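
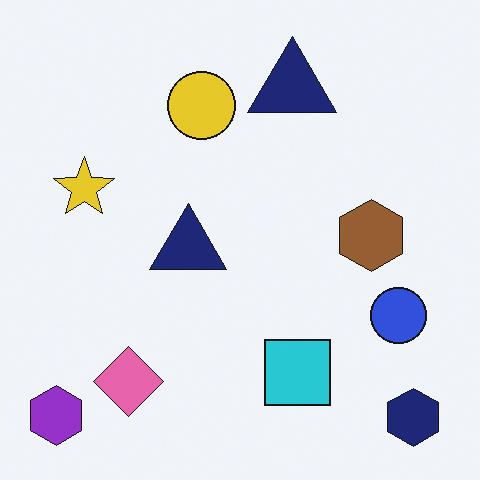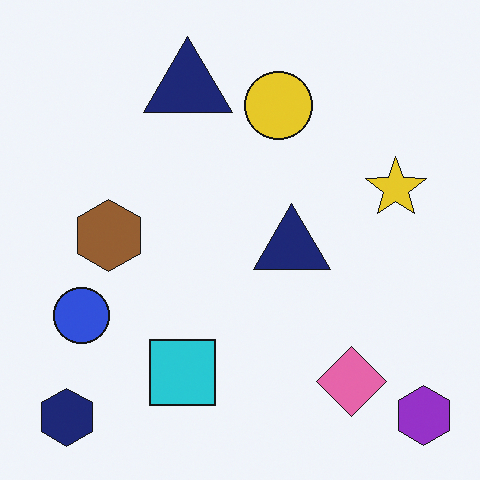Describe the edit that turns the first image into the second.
It was flipped horizontally (left ↔ right).

The purple hexagon is in the bottom-left of the first image and the bottom-right of the second — shapes on opposite sides of the vertical midline have swapped in a mirror flip.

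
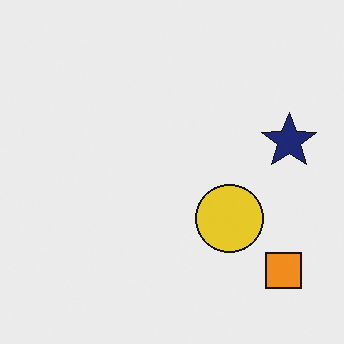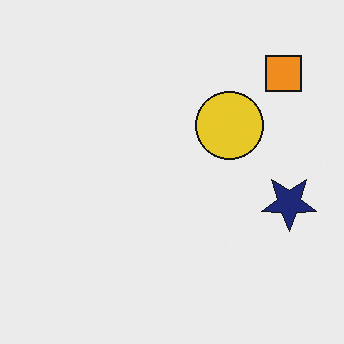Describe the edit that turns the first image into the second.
The image was flipped vertically (top ↔ bottom).

The orange square is in the bottom-right of the first image and the top-right of the second — shapes on opposite sides of the horizontal midline have swapped in a mirror flip.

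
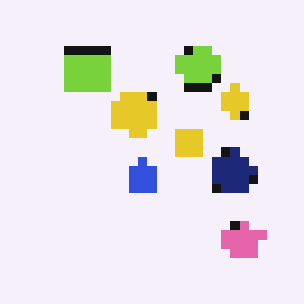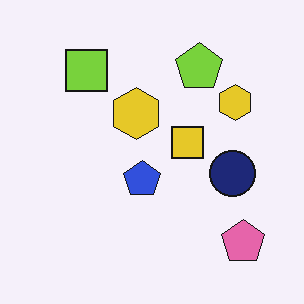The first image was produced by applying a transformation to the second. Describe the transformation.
This is the original image coarsely pixelated.

Shapes are reduced to large square blocks; fine edges and outlines are lost — a downscale-then-upscale (mosaic) effect.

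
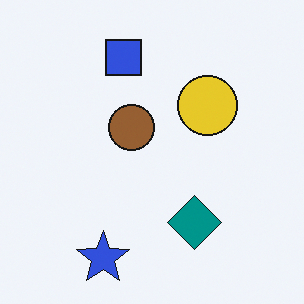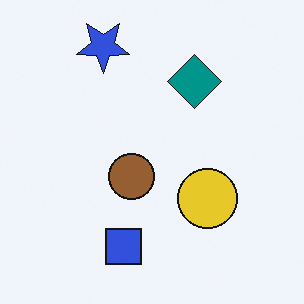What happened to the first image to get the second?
Flipped vertically (top ↔ bottom).

The blue star is in the bottom of the first image and the top of the second — shapes on opposite sides of the horizontal midline have swapped in a mirror flip.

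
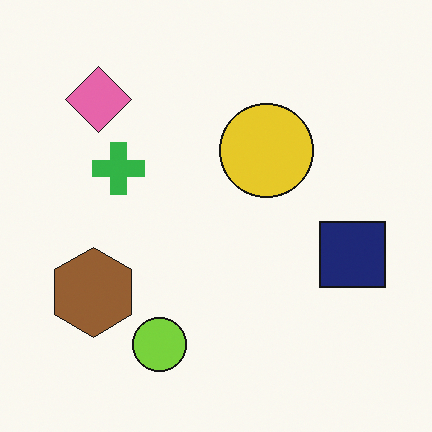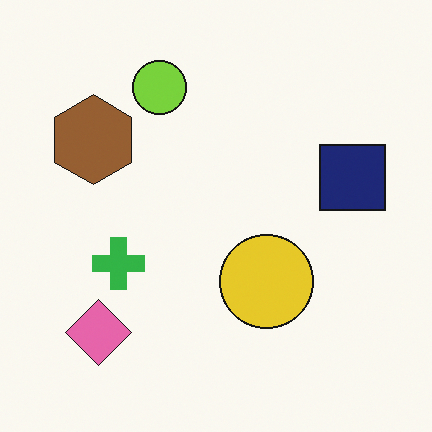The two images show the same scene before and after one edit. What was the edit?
Flipped vertically (top ↔ bottom).

The lime circle is in the bottom of the first image and the top of the second — shapes on opposite sides of the horizontal midline have swapped in a mirror flip.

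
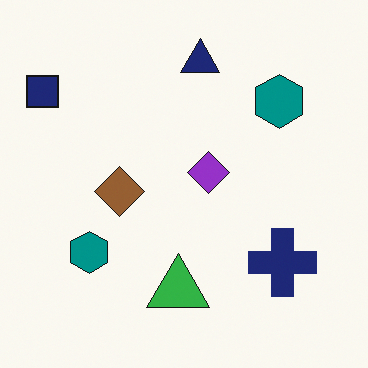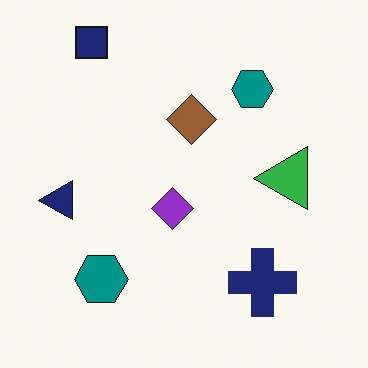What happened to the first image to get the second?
It was transposed (reflected across the top-left ↔ bottom-right diagonal).

Shapes have swapped their row and column positions — what was in the top-right is now in the bottom-left — a diagonal reflection.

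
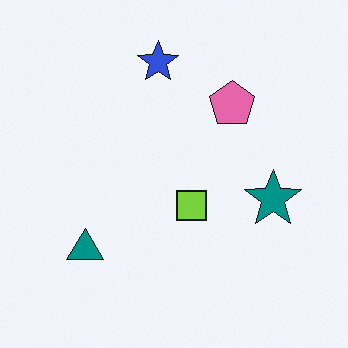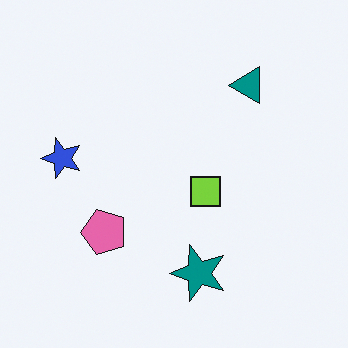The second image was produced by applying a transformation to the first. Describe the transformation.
The image was transposed (reflected across the top-left ↔ bottom-right diagonal).

Shapes have swapped their row and column positions — what was in the top-right is now in the bottom-left — a diagonal reflection.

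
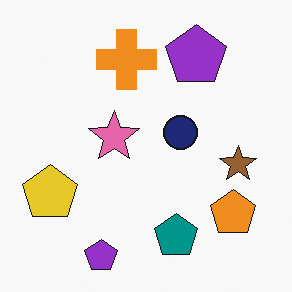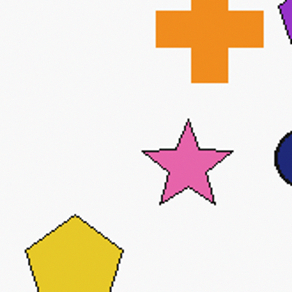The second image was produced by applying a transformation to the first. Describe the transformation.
The transformation is: cropped to a noticeably smaller region and rescaled.

The visible shapes are larger and the field of view is narrower; shapes near the original edges may be partly or wholly outside the frame — a crop-and-rescale.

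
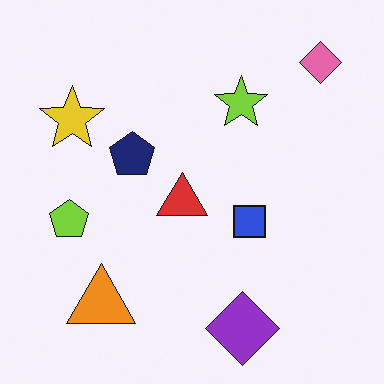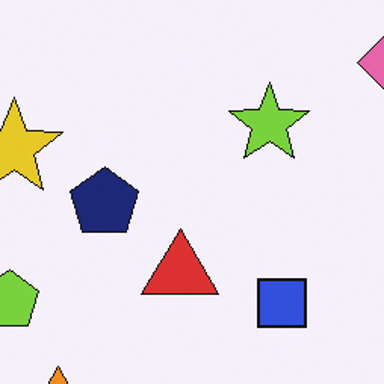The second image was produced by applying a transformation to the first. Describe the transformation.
This is the original image cropped slightly and scaled back up.

The visible shapes are larger and the field of view is narrower; shapes near the original edges may be partly or wholly outside the frame — a crop-and-rescale.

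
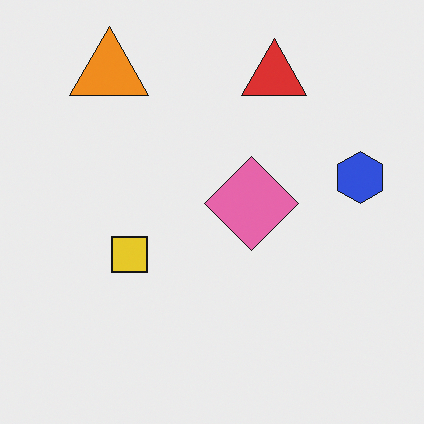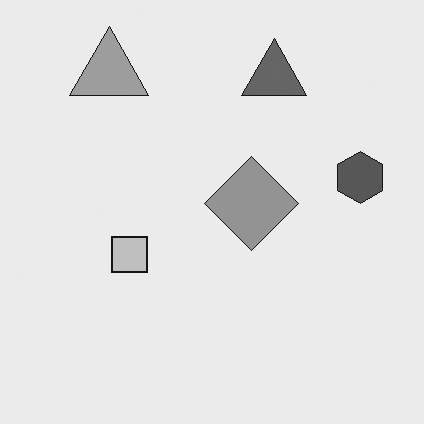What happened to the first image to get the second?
The transformation is: converted to grayscale.

All color is removed — every shape is now a shade of grey.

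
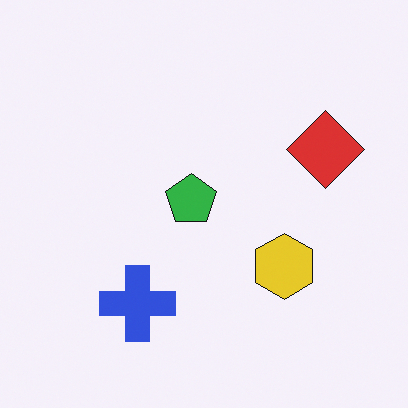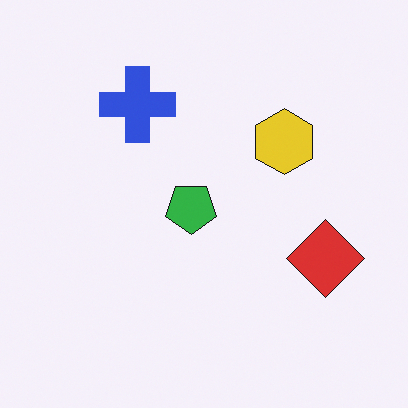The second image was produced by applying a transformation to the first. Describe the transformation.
The second image is the first flipped vertically (top ↔ bottom).

The blue cross is in the bottom of the first image and the top of the second — shapes on opposite sides of the horizontal midline have swapped in a mirror flip.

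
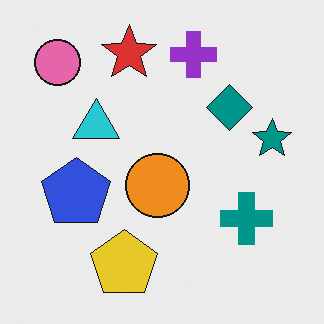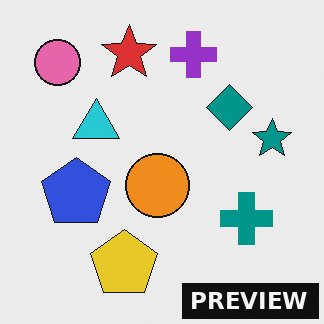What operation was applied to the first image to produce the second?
The second image is the first watermarked with the text "PREVIEW" in the lower-right corner.

A dark label reading "PREVIEW" appears in the lower-right corner.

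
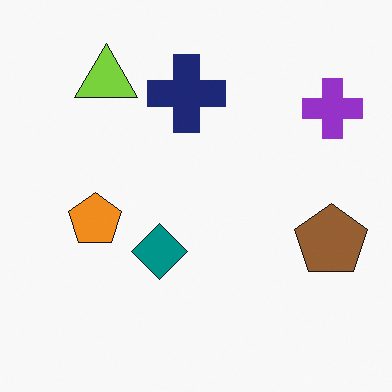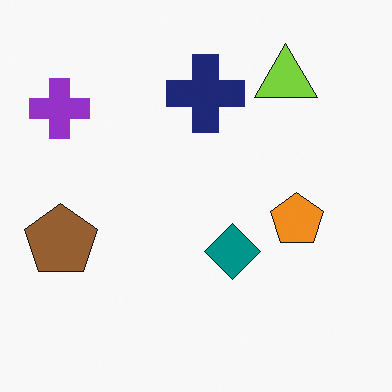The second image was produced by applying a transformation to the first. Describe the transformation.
The image was flipped horizontally (left ↔ right).

The purple cross is in the top-right of the first image and the top-left of the second — shapes on opposite sides of the vertical midline have swapped in a mirror flip.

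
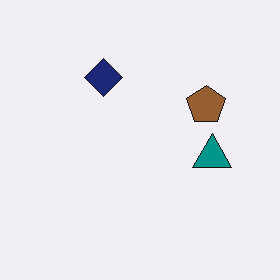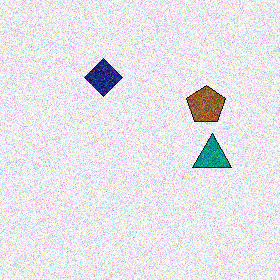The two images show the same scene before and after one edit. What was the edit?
This is the original image degraded with a thick layer of grain.

Random speckle covers the whole image, including the flat background.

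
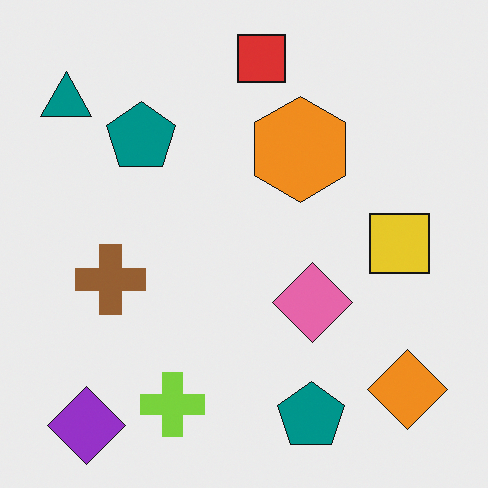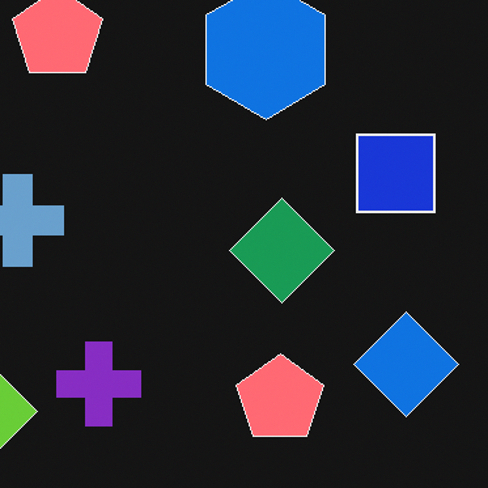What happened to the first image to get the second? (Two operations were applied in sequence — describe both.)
It was cropped slightly and scaled back up, then color-inverted (negative).

The visible shapes are larger and the field of view is narrower; shapes near the original edges may be partly or wholly outside the frame — a crop-and-rescale. The light background has become dark and every shape's color is its complement — a photographic negative.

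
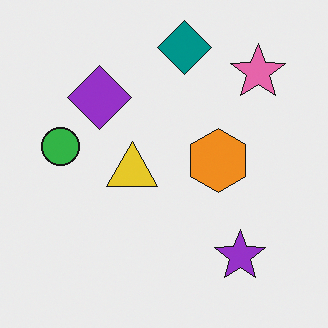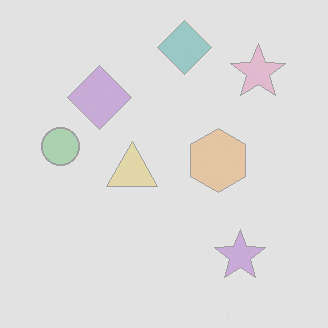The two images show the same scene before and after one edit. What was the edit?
The image was washed out (contrast reduced).

Tones are pushed toward mid-grey across the whole image — a global contrast change.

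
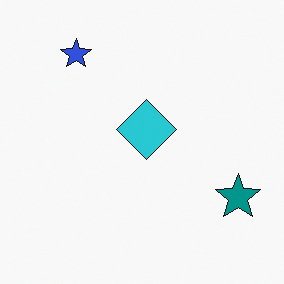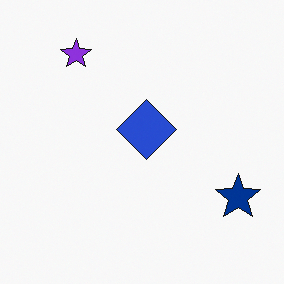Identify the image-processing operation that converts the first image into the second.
The transformation is: hue-shifted by a small amount.

Every shape's color has rotated by the same amount around the hue wheel — a uniform hue shift.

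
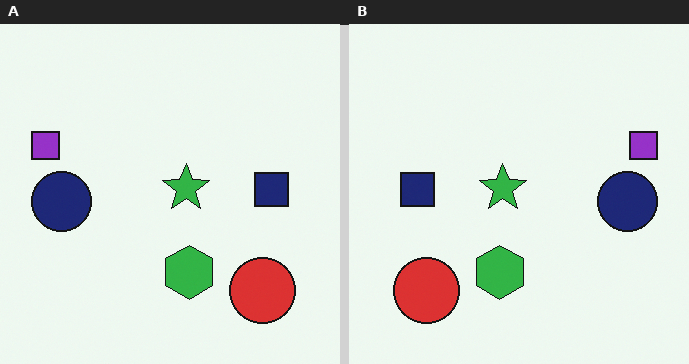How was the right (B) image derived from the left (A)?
Flipped horizontally (left ↔ right).

The purple square is in the left of the left (A) image and the right of the right (B) — shapes on opposite sides of the vertical midline have swapped in a mirror flip.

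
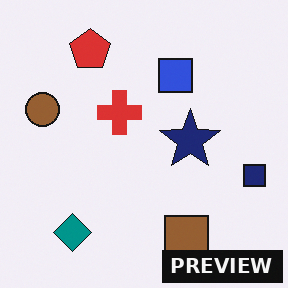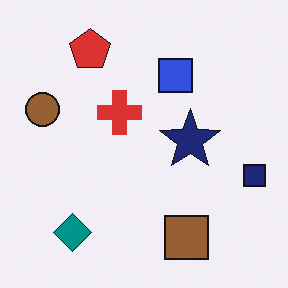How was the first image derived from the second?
It was watermarked with the text "PREVIEW" in the lower-right corner.

A dark label reading "PREVIEW" appears in the lower-right corner.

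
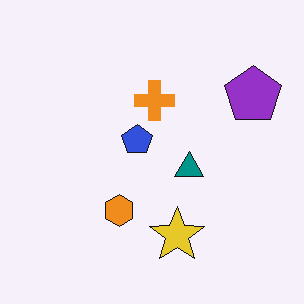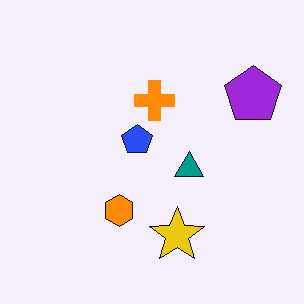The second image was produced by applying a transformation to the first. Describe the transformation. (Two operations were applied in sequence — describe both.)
The transformation is: slightly oversaturated, then JPEG-compressed with visible artifacts.

All colors are more vivid — a global saturation change. Blocky 8×8 compression artifacts appear around shape edges and the flat background shows ringing — characteristic JPEG degradation.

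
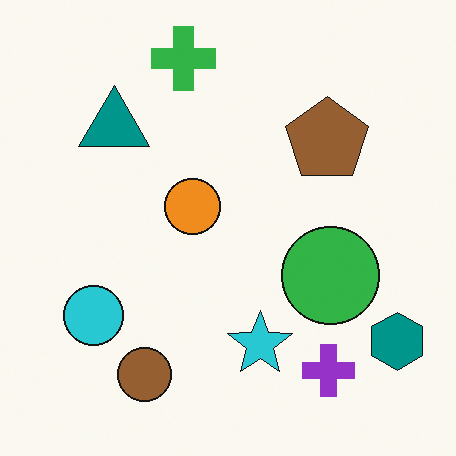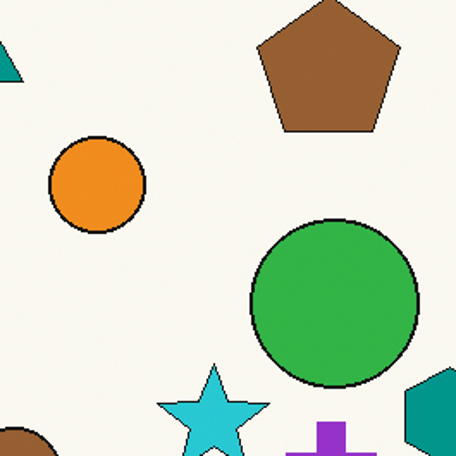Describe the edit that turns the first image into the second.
The second image is the first cropped tightly and scaled back up.

The visible shapes are larger and the field of view is narrower; shapes near the original edges may be partly or wholly outside the frame — a crop-and-rescale.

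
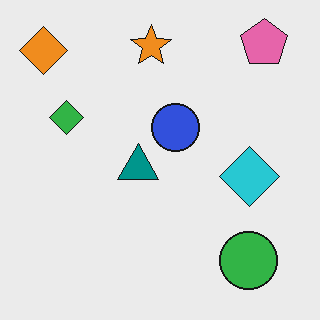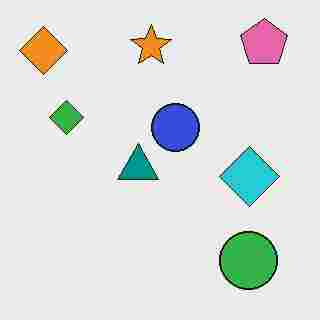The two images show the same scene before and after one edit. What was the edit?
This is the original image heavily JPEG-compressed with obvious blocking artifacts.

Blocky 8×8 compression artifacts appear around shape edges and the flat background shows ringing — characteristic JPEG degradation.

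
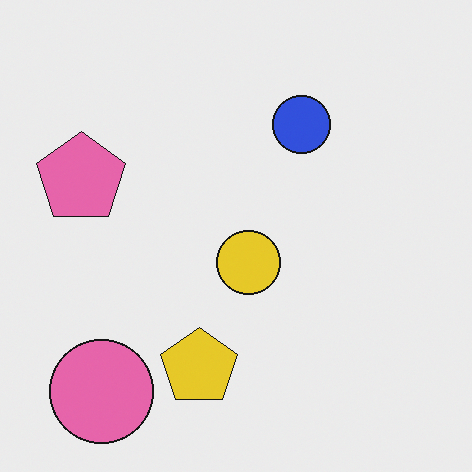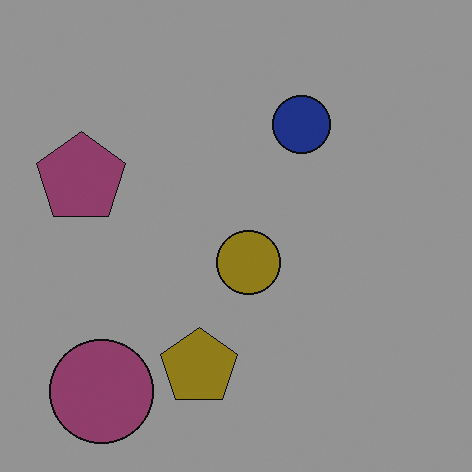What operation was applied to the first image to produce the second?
It was substantially darkened.

Every pixel — background and shapes alike — is uniformly darkened.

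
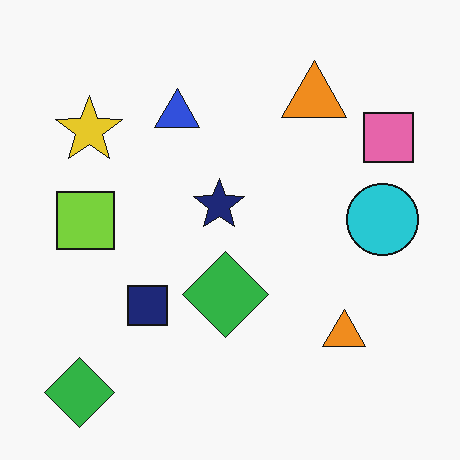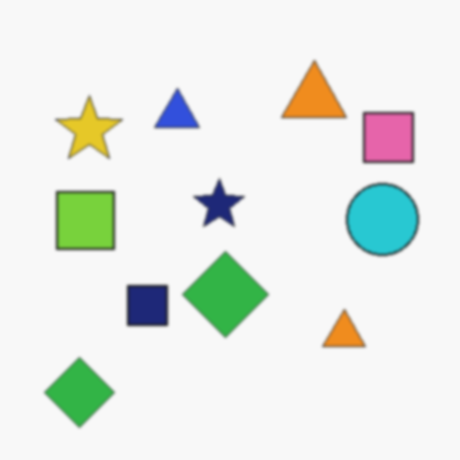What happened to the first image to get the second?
Given a subtle gaussian blur.

Shape edges and outlines are uniformly softened across the whole image.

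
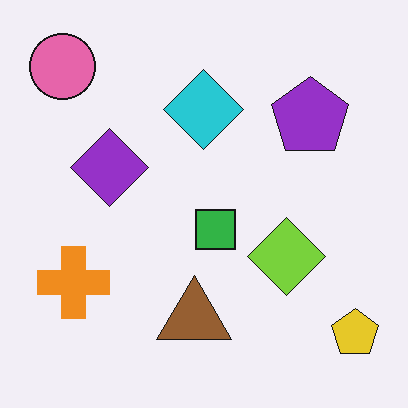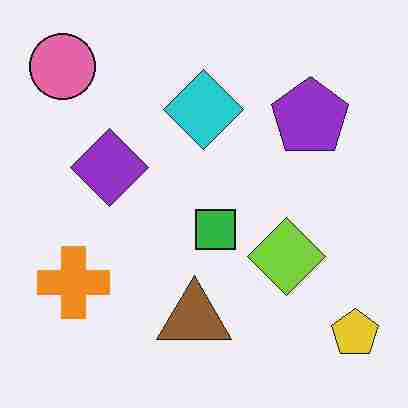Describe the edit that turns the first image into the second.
The transformation is: heavily JPEG-compressed with obvious blocking artifacts.

Blocky 8×8 compression artifacts appear around shape edges and the flat background shows ringing — characteristic JPEG degradation.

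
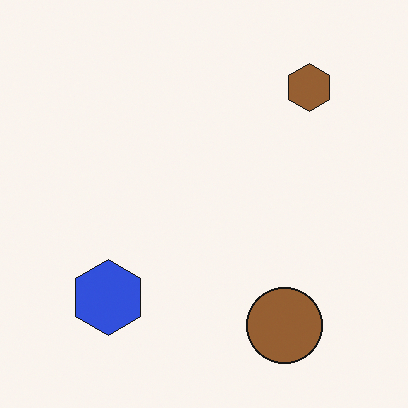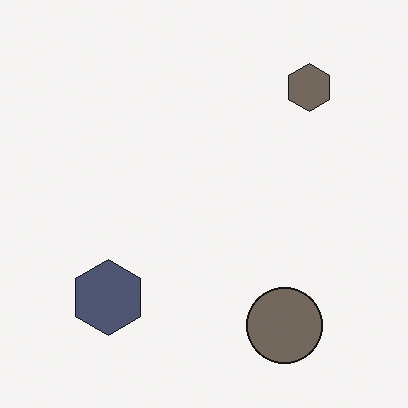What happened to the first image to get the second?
Heavily desaturated.

All colors are more muted and greyish — a global saturation change.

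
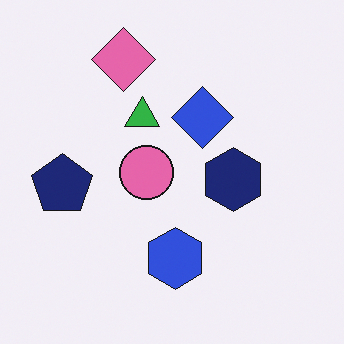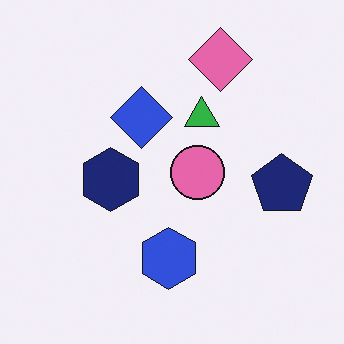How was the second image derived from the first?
This is the original image flipped horizontally (left ↔ right).

The navy pentagon is in the left of the first image and the right of the second — shapes on opposite sides of the vertical midline have swapped in a mirror flip.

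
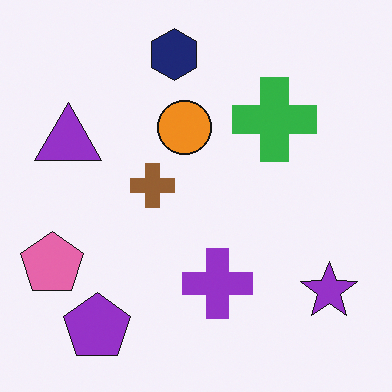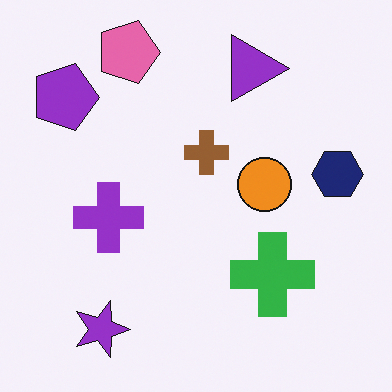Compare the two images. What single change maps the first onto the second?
The image was rotated 90° clockwise.

The purple pentagon sits in the bottom-left of the first image and the top-left of the second — consistent with a whole-image 90° clockwise rotation.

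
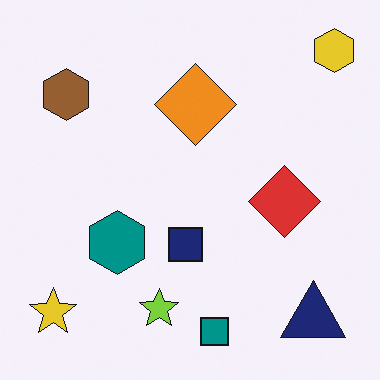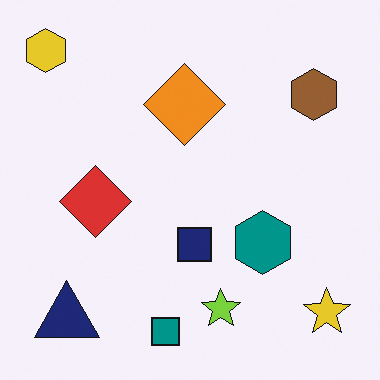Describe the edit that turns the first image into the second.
The second image is the first flipped horizontally (left ↔ right).

The yellow hexagon is in the top-right of the first image and the top-left of the second — shapes on opposite sides of the vertical midline have swapped in a mirror flip.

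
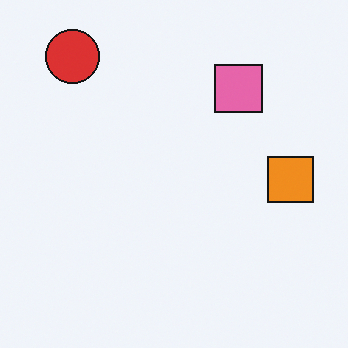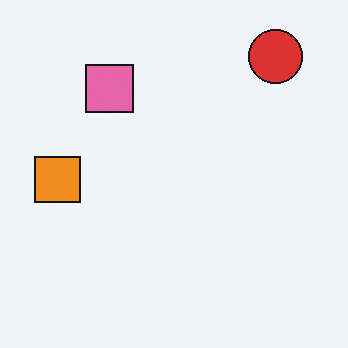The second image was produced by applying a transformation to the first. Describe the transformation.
The second image is the first flipped horizontally (left ↔ right).

The orange square is in the right of the first image and the left of the second — shapes on opposite sides of the vertical midline have swapped in a mirror flip.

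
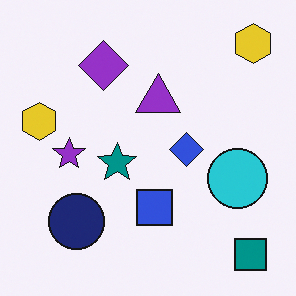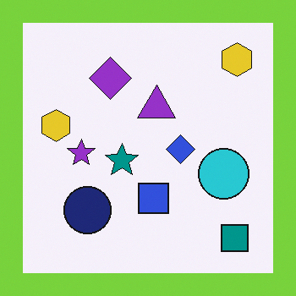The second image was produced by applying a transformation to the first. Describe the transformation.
This is the original image framed with a lime border.

A solid lime frame runs around the edge of the second image, with the content slightly shrunk inside it.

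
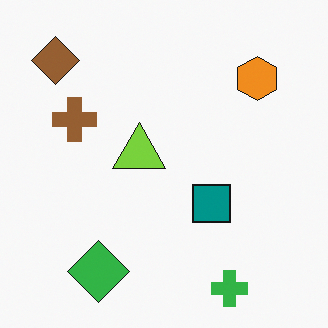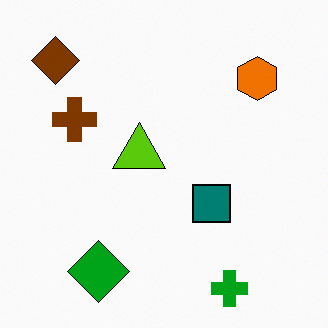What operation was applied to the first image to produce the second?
It was given slightly increased contrast.

Tones are pushed away from mid-grey across the whole image — a global contrast change.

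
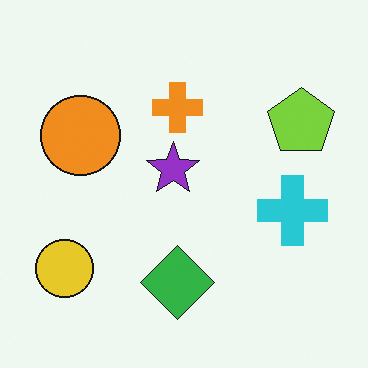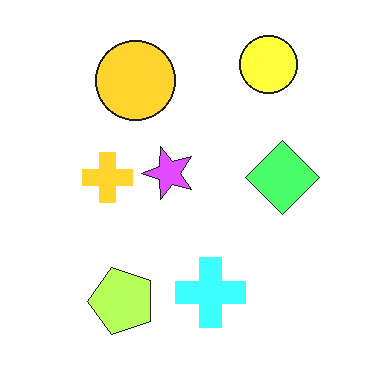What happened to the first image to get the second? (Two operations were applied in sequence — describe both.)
The image was substantially brightened, then transposed (reflected across the top-left ↔ bottom-right diagonal).

Every pixel — background and shapes alike — is uniformly brightened. Shapes have swapped their row and column positions — what was in the top-right is now in the bottom-left — a diagonal reflection.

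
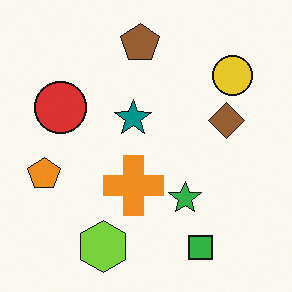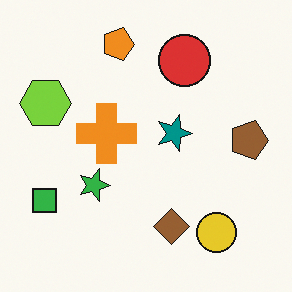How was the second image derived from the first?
This is the original image rotated 90° clockwise.

The green square sits in the bottom-right of the first image and the bottom-left of the second — consistent with a whole-image 90° clockwise rotation.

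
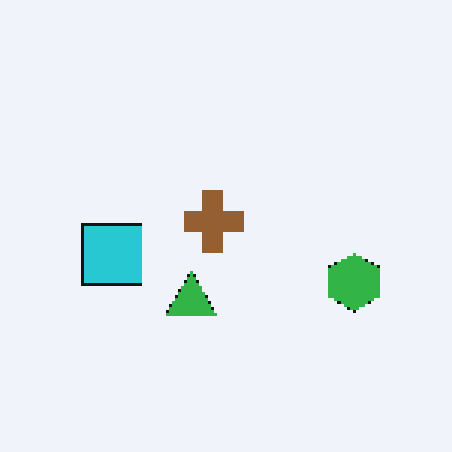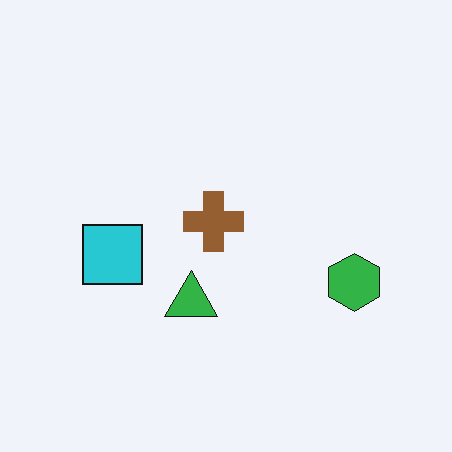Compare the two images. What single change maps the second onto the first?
This is the original image lightly pixelated (a mild mosaic effect).

Shapes are reduced to large square blocks; fine edges and outlines are lost — a downscale-then-upscale (mosaic) effect.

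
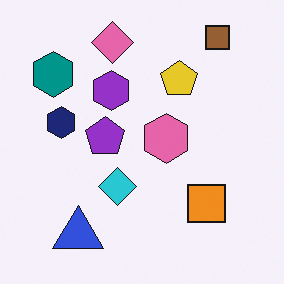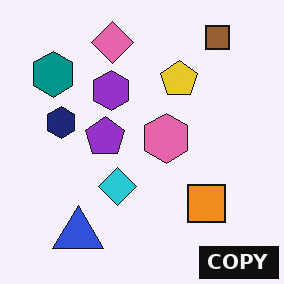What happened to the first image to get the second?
The image was watermarked with the text "COPY" in the lower-right corner.

A dark label reading "COPY" appears in the lower-right corner.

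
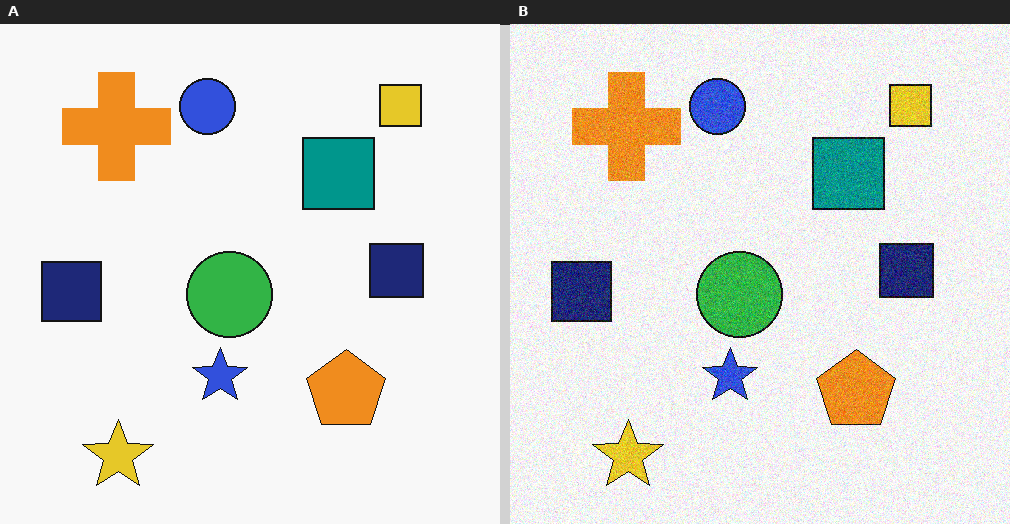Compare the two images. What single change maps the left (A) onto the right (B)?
The transformation is: degraded with moderate additive noise.

Random speckle covers the whole image, including the flat background.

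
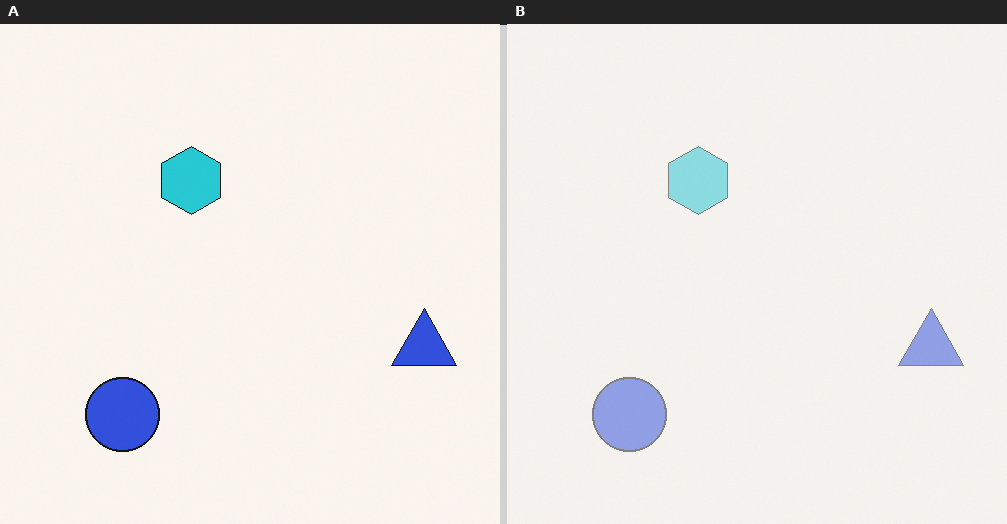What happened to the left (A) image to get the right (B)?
It was given much lower contrast.

Tones are pushed toward mid-grey across the whole image — a global contrast change.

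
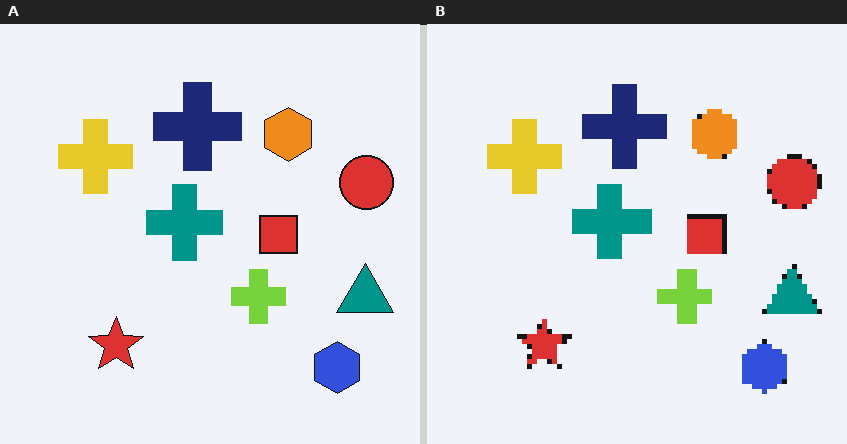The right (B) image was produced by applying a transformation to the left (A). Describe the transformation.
Lightly pixelated (a mild mosaic effect).

Shapes are reduced to large square blocks; fine edges and outlines are lost — a downscale-then-upscale (mosaic) effect.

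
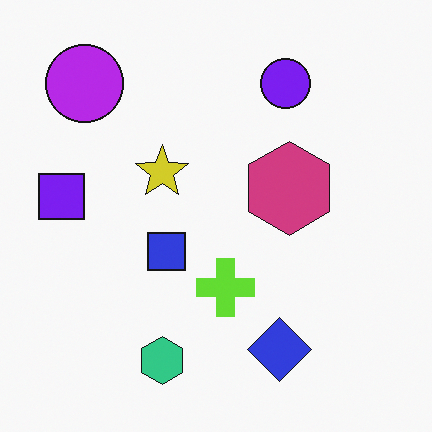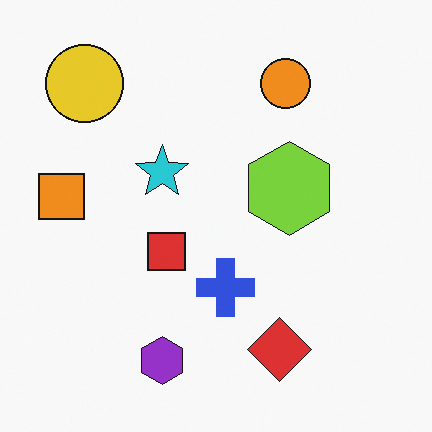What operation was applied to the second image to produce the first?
It was hue-shifted through roughly half the color wheel.

Every shape's color has rotated by the same amount around the hue wheel — a uniform hue shift.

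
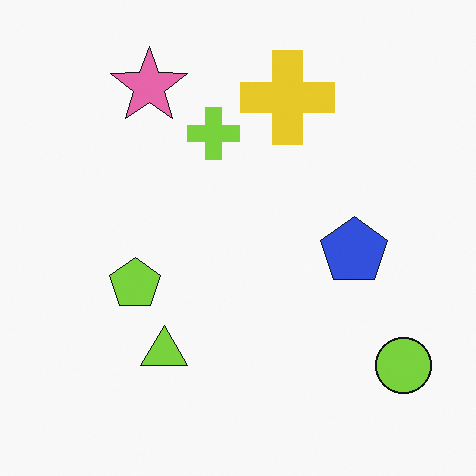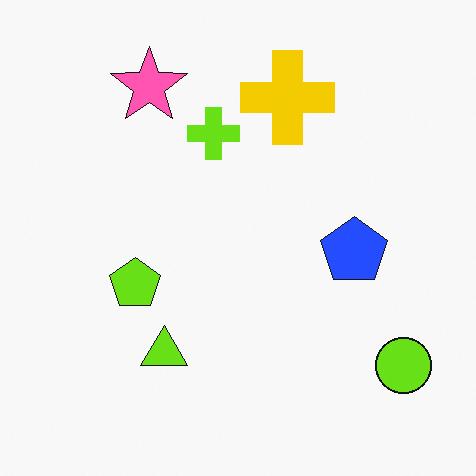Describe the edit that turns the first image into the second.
This is the original image slightly oversaturated.

All colors are more vivid — a global saturation change.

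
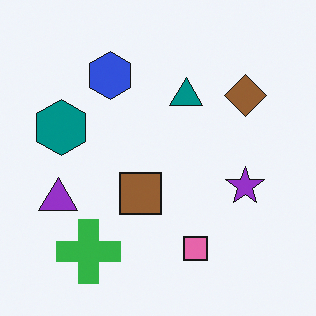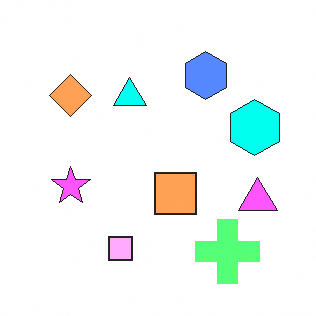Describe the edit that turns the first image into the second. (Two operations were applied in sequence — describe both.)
It was flipped horizontally (left ↔ right), then brightened a lot.

The purple triangle is in the left of the first image and the right of the second — shapes on opposite sides of the vertical midline have swapped in a mirror flip. Every pixel — background and shapes alike — is uniformly brightened.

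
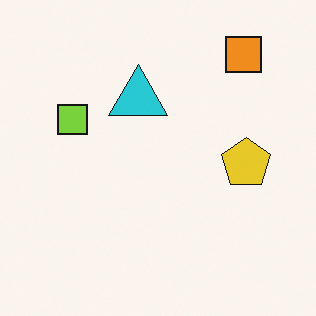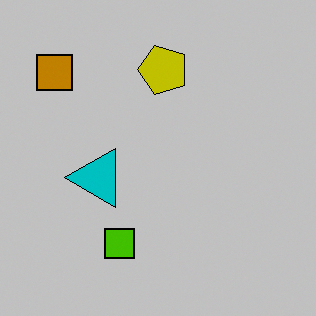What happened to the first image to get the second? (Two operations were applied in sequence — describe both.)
The image was rotated 90° counter-clockwise, then heavily posterized to just a handful of flat colors.

The orange square sits in the top-right of the first image and the top-left of the second — consistent with a whole-image 90° counter-clockwise rotation. Each flat color has snapped to a coarser quantized level — most visibly, the near-white background has dropped to a flat grey.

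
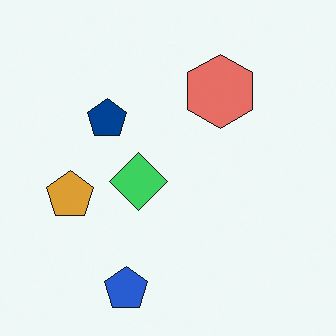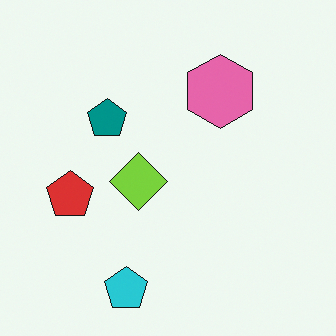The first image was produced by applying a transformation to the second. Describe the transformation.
It was hue-shifted by a small amount.

Every shape's color has rotated by the same amount around the hue wheel — a uniform hue shift.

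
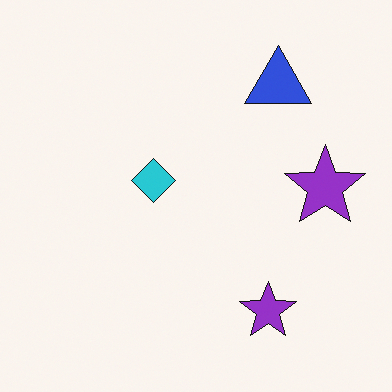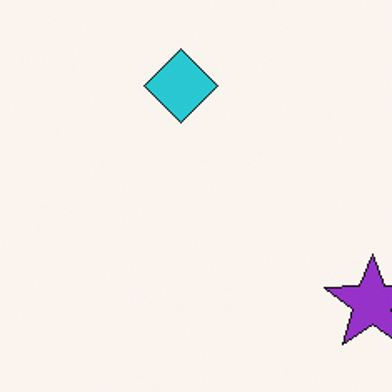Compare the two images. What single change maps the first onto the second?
The transformation is: cropped tightly and scaled back up.

The visible shapes are larger and the field of view is narrower; shapes near the original edges may be partly or wholly outside the frame — a crop-and-rescale.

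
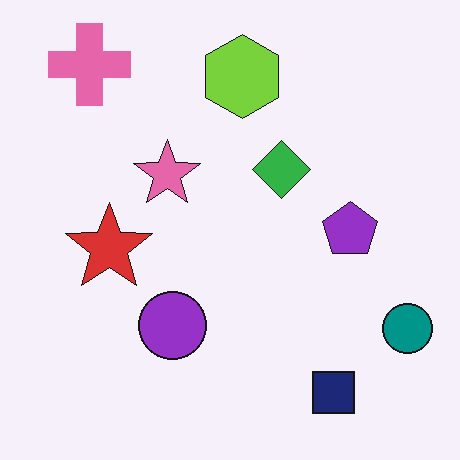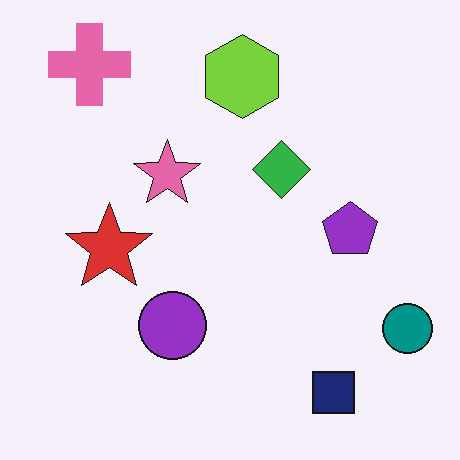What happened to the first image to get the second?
JPEG-compressed with visible artifacts.

Blocky 8×8 compression artifacts appear around shape edges and the flat background shows ringing — characteristic JPEG degradation.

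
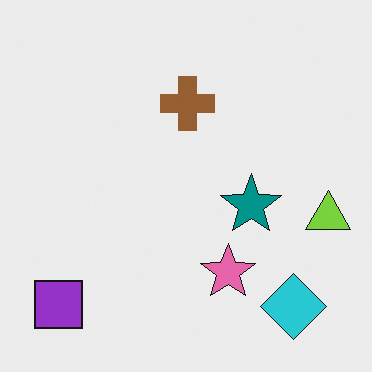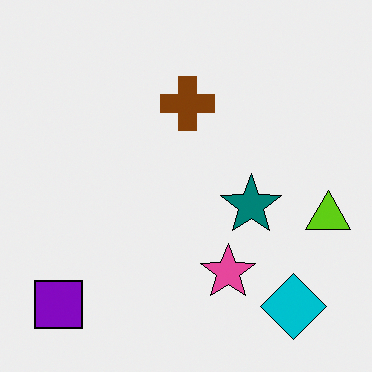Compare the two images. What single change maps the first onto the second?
This is the original image given slightly increased contrast.

Tones are pushed away from mid-grey across the whole image — a global contrast change.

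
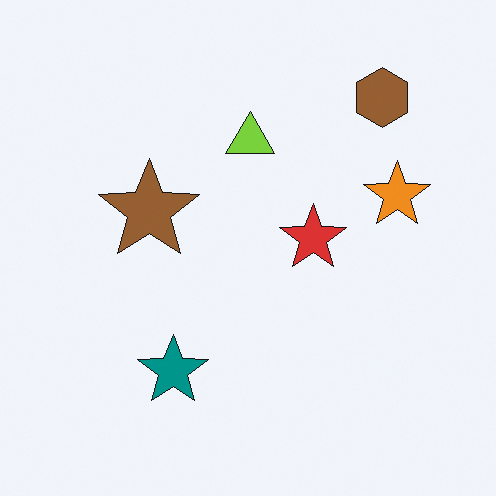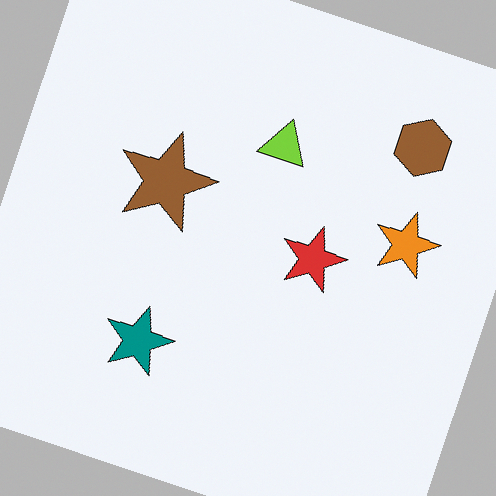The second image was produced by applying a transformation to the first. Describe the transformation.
The transformation is: rotated clockwise by a moderate amount.

Every shape is tilted by the same angle and the image corners show triangular fill wedges — a whole-image rotation by a non-right angle.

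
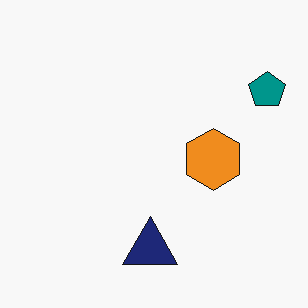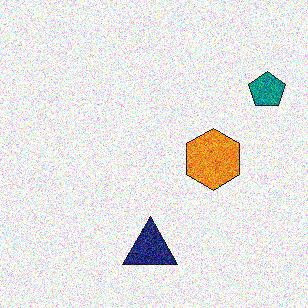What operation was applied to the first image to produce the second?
The second image is the first degraded with a thick layer of grain.

Random speckle covers the whole image, including the flat background.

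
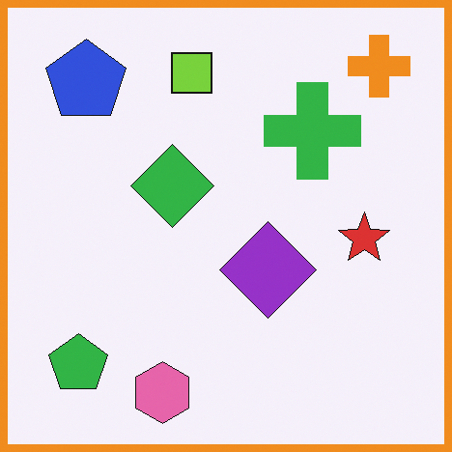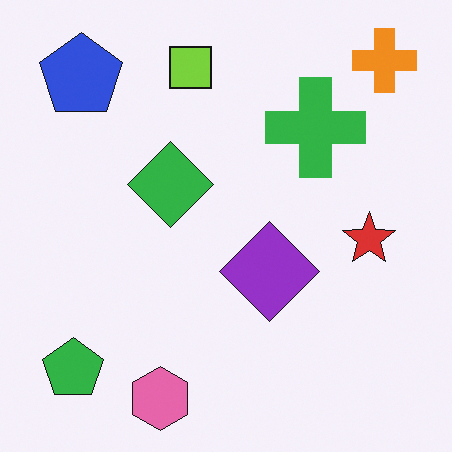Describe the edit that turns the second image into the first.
Framed with a orange border.

A solid orange frame runs around the edge of the first image, with the content slightly shrunk inside it.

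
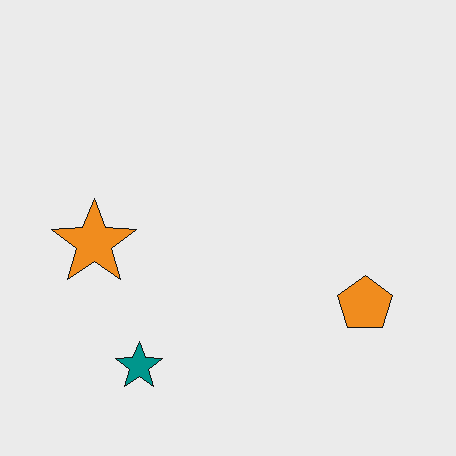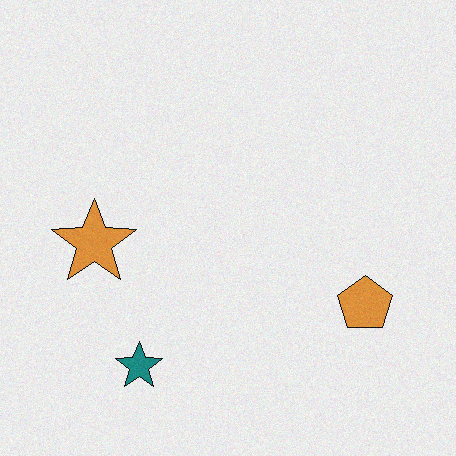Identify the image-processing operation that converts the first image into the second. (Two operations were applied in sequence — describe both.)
The second image is the first degraded with subtle gaussian noise, then slightly desaturated.

Random speckle covers the whole image, including the flat background. All colors are more muted and greyish — a global saturation change.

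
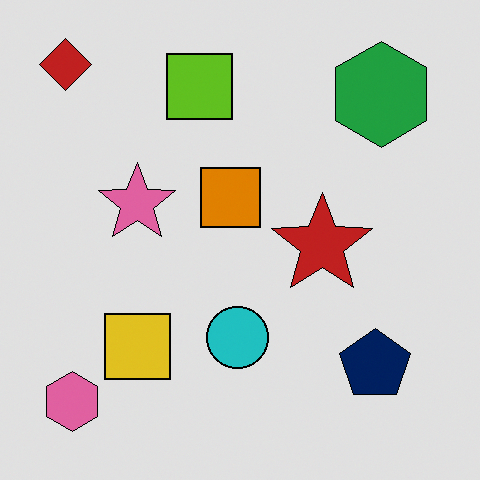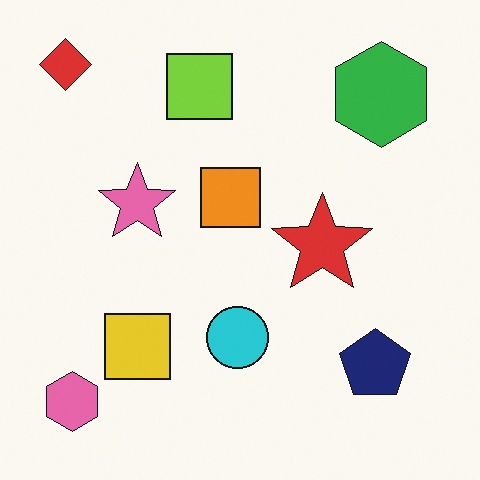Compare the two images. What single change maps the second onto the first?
The transformation is: moderately posterized.

Each flat color has snapped to a coarser quantized level — most visibly, the near-white background has dropped to a flat grey.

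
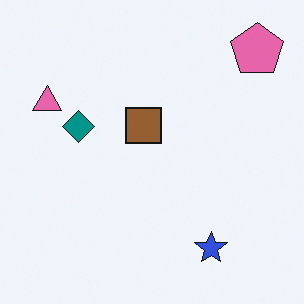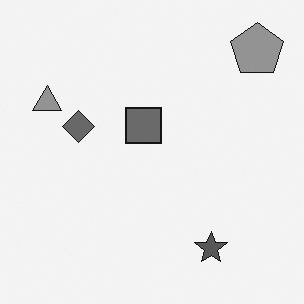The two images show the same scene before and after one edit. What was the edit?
The image was converted to grayscale.

All color is removed — every shape is now a shade of grey.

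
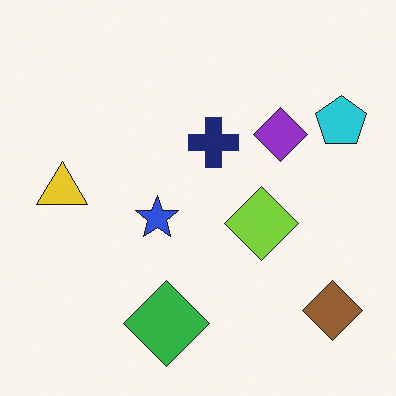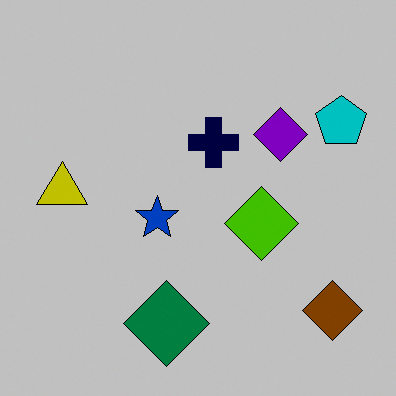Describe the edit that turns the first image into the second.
Aggressively posterized.

Each flat color has snapped to a coarser quantized level — most visibly, the near-white background has dropped to a flat grey.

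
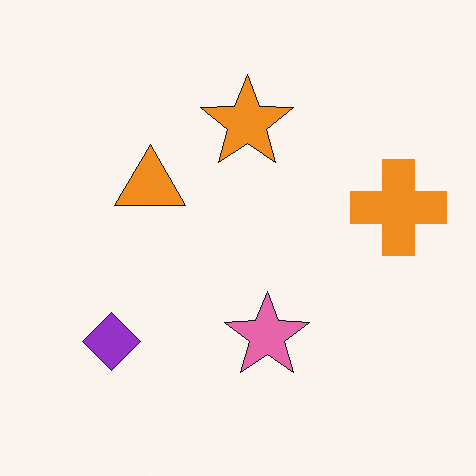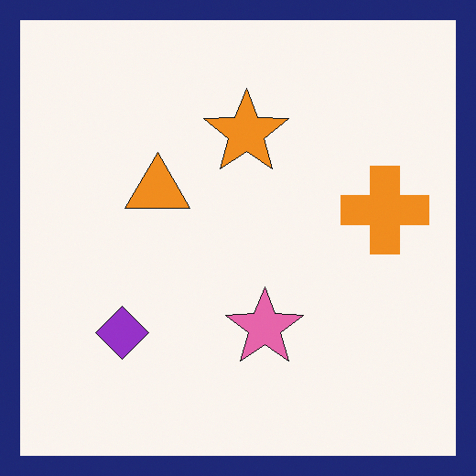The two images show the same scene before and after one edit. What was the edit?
The second image is the first framed with a navy border.

A solid navy frame runs around the edge of the second image, with the content slightly shrunk inside it.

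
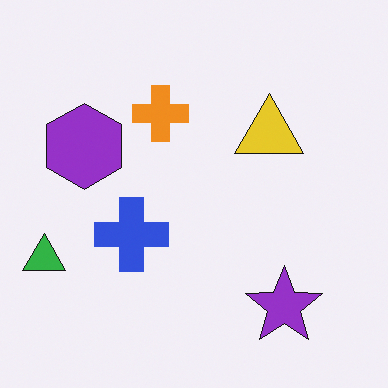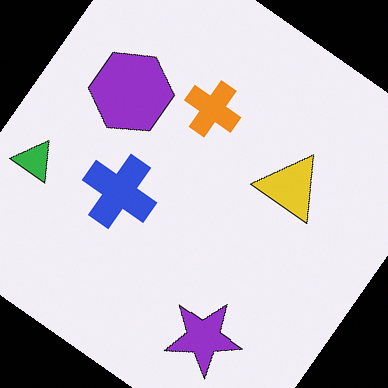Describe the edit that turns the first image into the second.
The image was rotated clockwise by a large amount — several tens of degrees.

Every shape is tilted by the same angle and the image corners show triangular fill wedges — a whole-image rotation by a non-right angle.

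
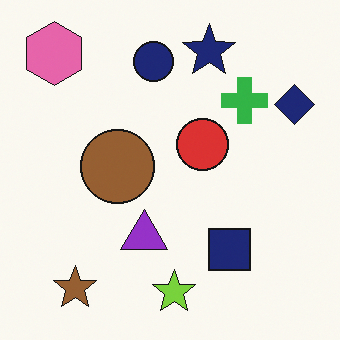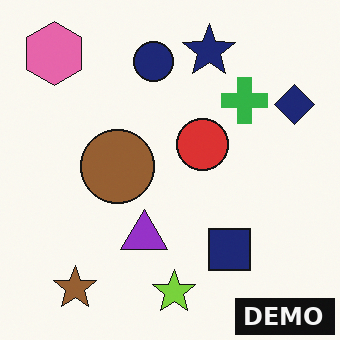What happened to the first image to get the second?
The second image is the first watermarked with the text "DEMO" in the lower-right corner.

A dark label reading "DEMO" appears in the lower-right corner.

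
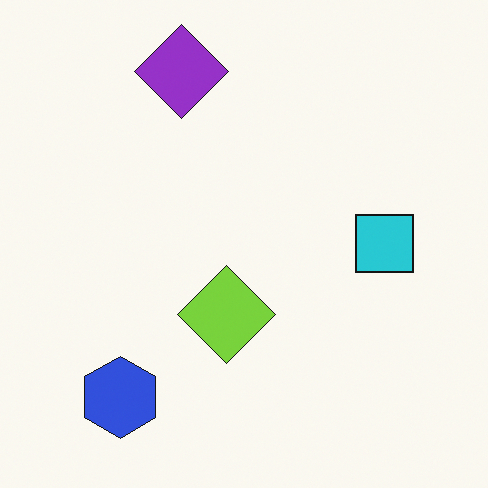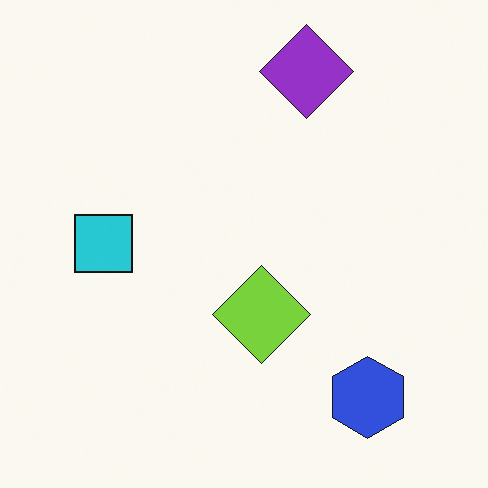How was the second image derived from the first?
The image was flipped horizontally (left ↔ right).

The cyan square is in the right of the first image and the left of the second — shapes on opposite sides of the vertical midline have swapped in a mirror flip.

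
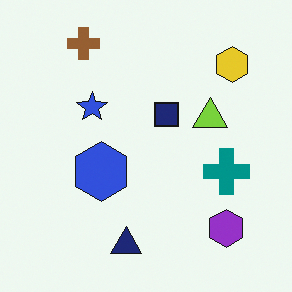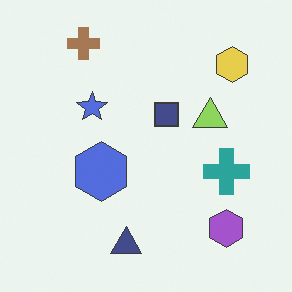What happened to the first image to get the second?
The second image is the first given slightly reduced contrast.

Tones are pushed toward mid-grey across the whole image — a global contrast change.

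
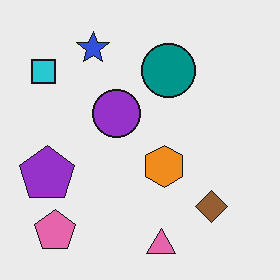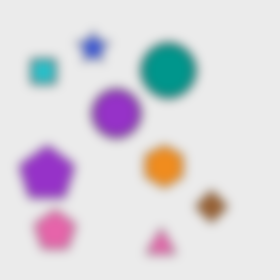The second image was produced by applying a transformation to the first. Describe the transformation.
The transformation is: heavily blurred.

Shape edges and outlines are uniformly softened across the whole image.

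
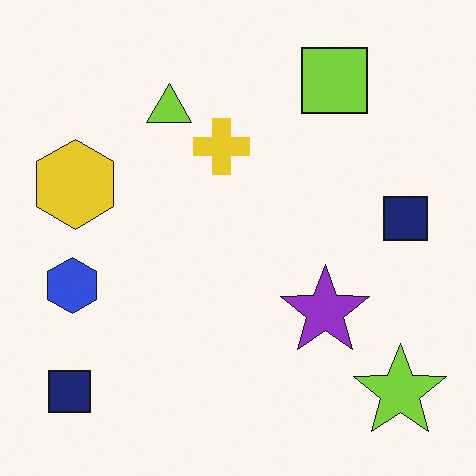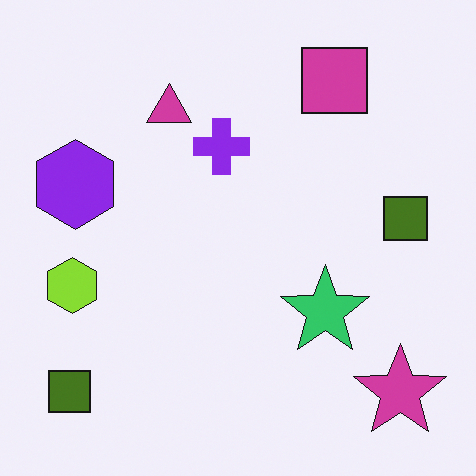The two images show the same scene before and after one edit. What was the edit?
This is the original image hue-shifted by a large amount.

Every shape's color has rotated by the same amount around the hue wheel — a uniform hue shift.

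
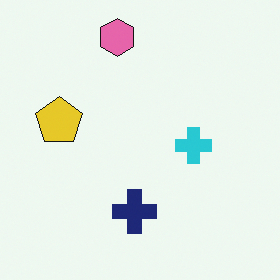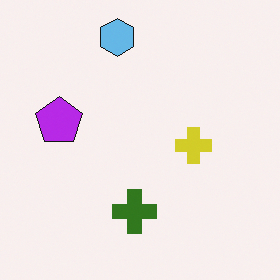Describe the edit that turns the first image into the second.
The second image is the first hue-shifted through roughly half the color wheel.

Every shape's color has rotated by the same amount around the hue wheel — a uniform hue shift.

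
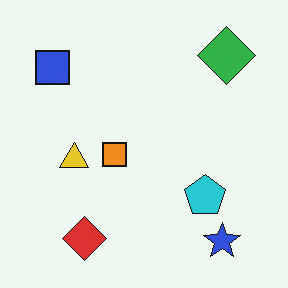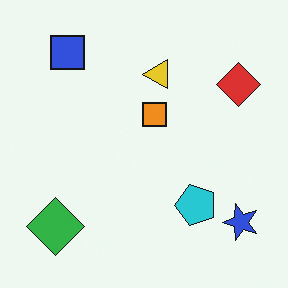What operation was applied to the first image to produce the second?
Transposed (reflected across the top-left ↔ bottom-right diagonal).

Shapes have swapped their row and column positions — what was in the top-right is now in the bottom-left — a diagonal reflection.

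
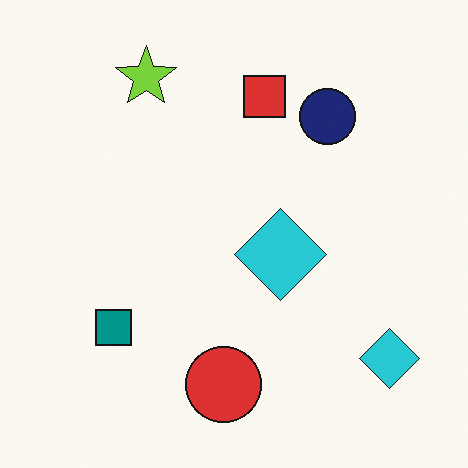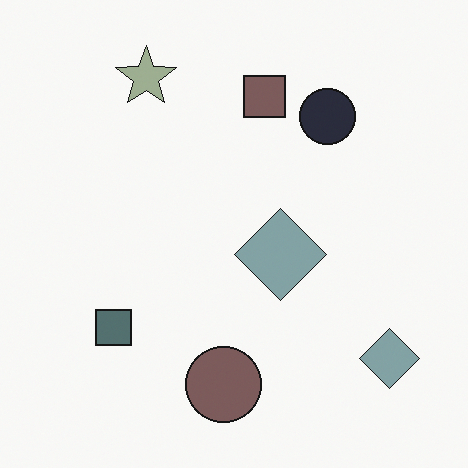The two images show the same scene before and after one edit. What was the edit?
The second image is the first made much more muted (saturation change).

All colors are more muted and greyish — a global saturation change.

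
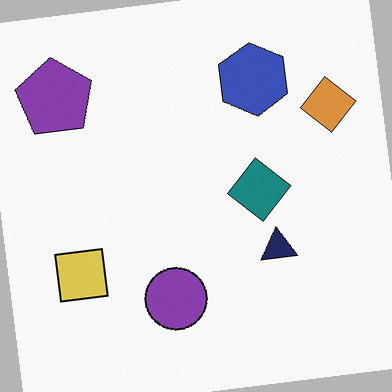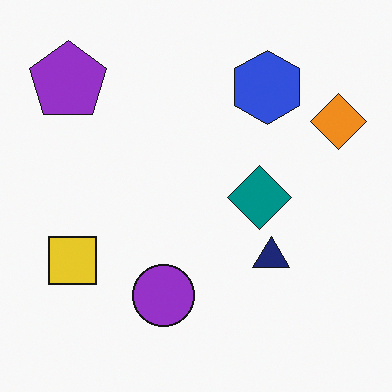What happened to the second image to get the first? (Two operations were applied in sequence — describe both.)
It was slightly desaturated, then rotated counter-clockwise by a slight angle.

All colors are more muted and greyish — a global saturation change. Every shape is tilted by the same angle and the image corners show triangular fill wedges — a whole-image rotation by a non-right angle.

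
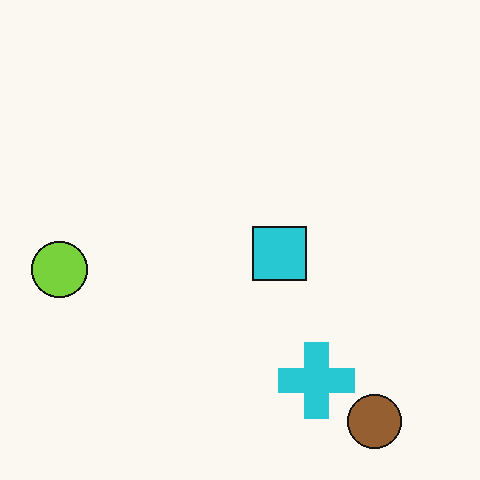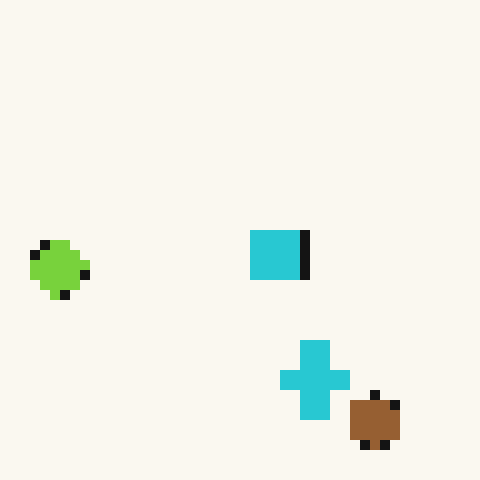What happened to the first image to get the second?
The image was heavily pixelated into large blocks.

Shapes are reduced to large square blocks; fine edges and outlines are lost — a downscale-then-upscale (mosaic) effect.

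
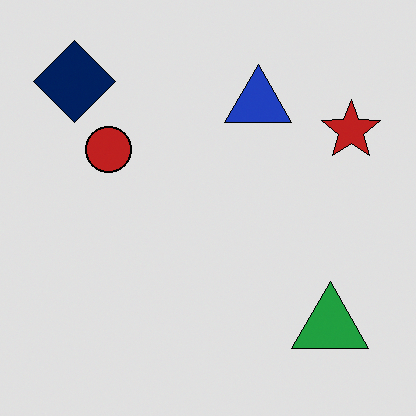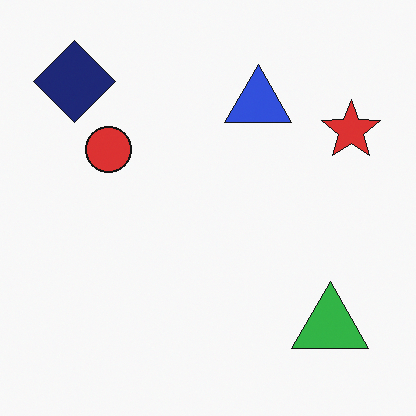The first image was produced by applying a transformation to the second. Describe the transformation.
This is the original image moderately posterized.

Each flat color has snapped to a coarser quantized level — most visibly, the near-white background has dropped to a flat grey.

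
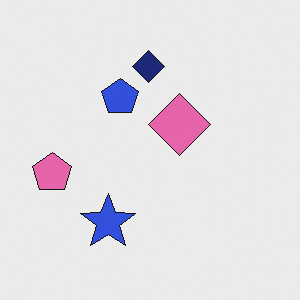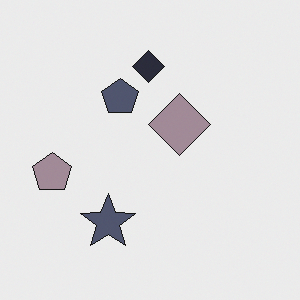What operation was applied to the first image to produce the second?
The transformation is: heavily desaturated.

All colors are more muted and greyish — a global saturation change.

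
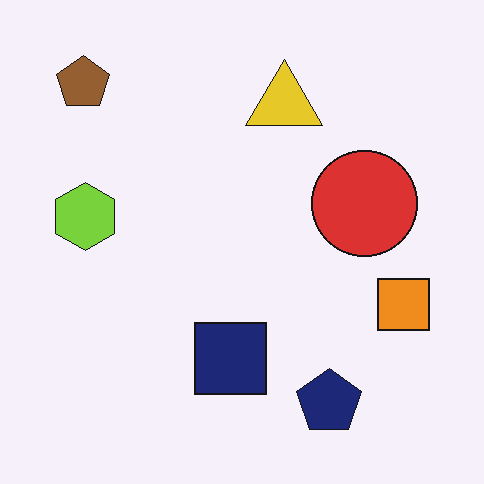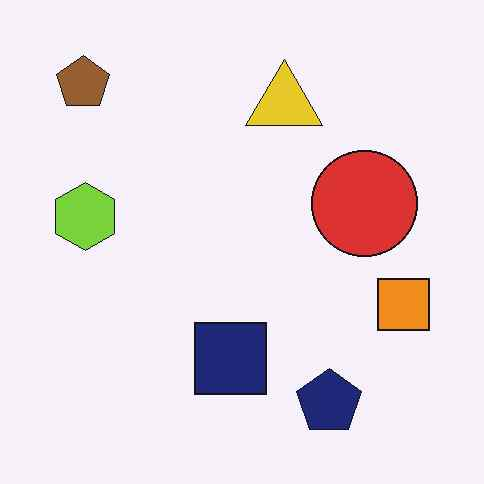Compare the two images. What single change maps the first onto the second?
The image was JPEG-compressed with visible artifacts.

Blocky 8×8 compression artifacts appear around shape edges and the flat background shows ringing — characteristic JPEG degradation.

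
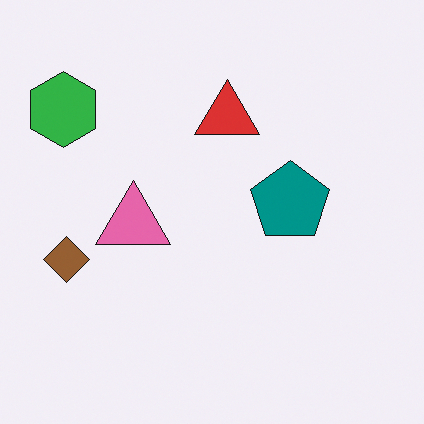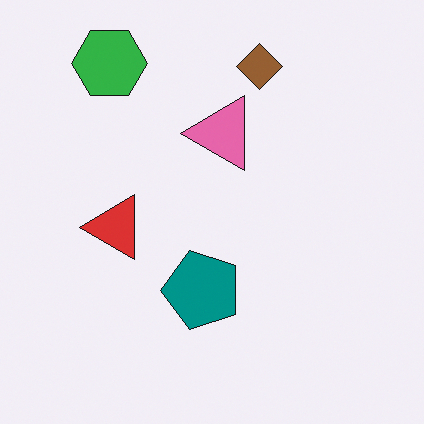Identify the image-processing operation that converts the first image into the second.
This is the original image transposed (reflected across the top-left ↔ bottom-right diagonal).

Shapes have swapped their row and column positions — what was in the top-right is now in the bottom-left — a diagonal reflection.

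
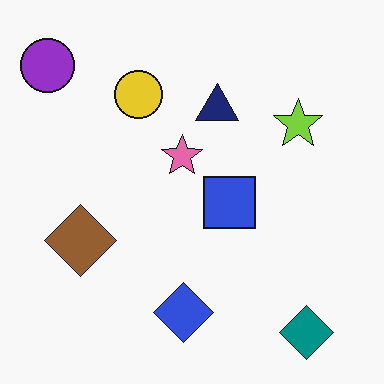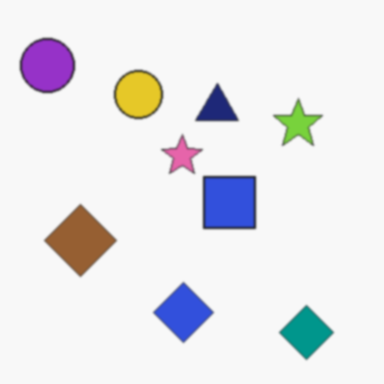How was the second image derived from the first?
This is the original image given a subtle gaussian blur.

Shape edges and outlines are uniformly softened across the whole image.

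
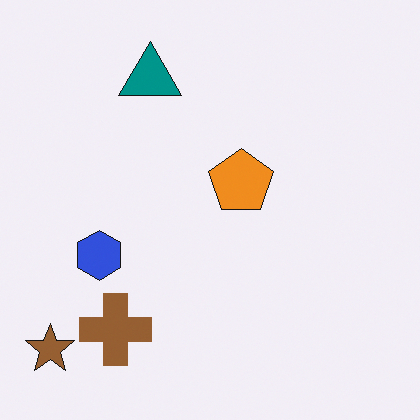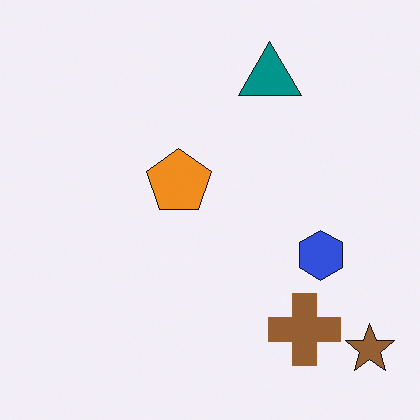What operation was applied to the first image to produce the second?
The image was flipped horizontally (left ↔ right).

The brown star is in the bottom-left of the first image and the bottom-right of the second — shapes on opposite sides of the vertical midline have swapped in a mirror flip.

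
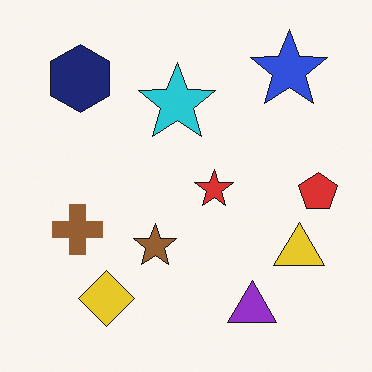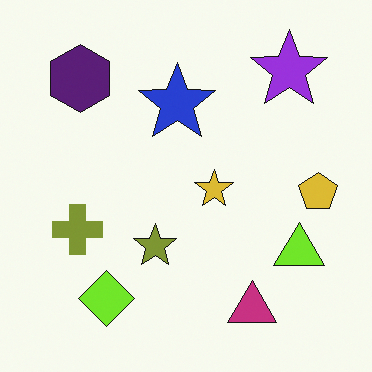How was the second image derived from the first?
It was hue-shifted by a small amount.

Every shape's color has rotated by the same amount around the hue wheel — a uniform hue shift.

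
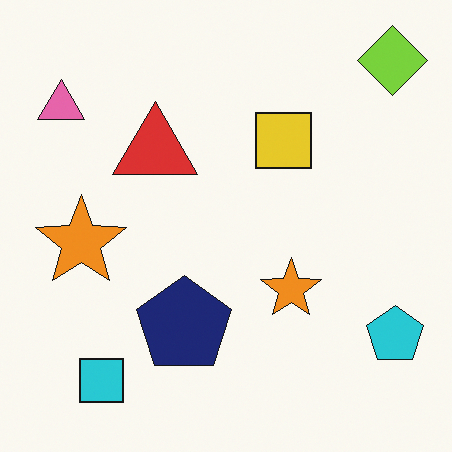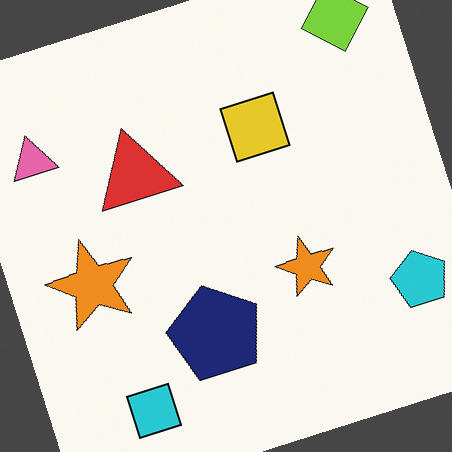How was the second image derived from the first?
Rotated counter-clockwise by a moderate amount.

Every shape is tilted by the same angle and the image corners show triangular fill wedges — a whole-image rotation by a non-right angle.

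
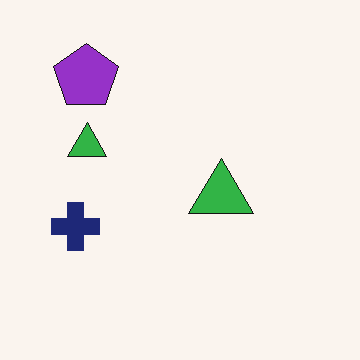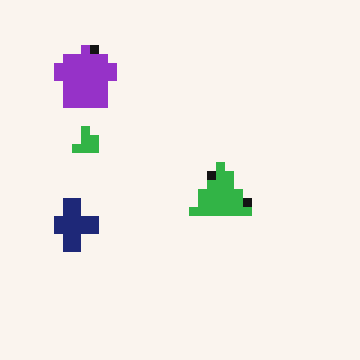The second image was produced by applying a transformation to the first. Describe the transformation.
The image was heavily pixelated into large blocks.

Shapes are reduced to large square blocks; fine edges and outlines are lost — a downscale-then-upscale (mosaic) effect.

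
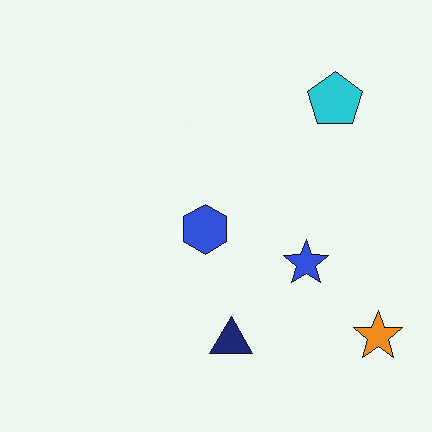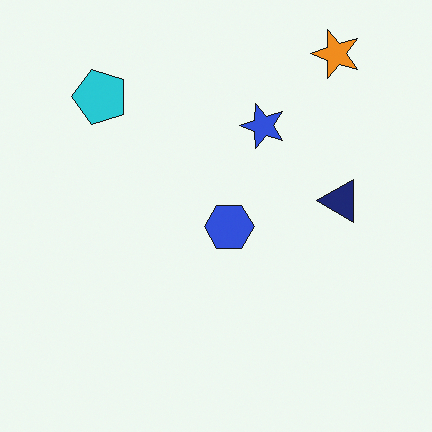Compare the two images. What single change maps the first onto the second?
It was rotated 90° counter-clockwise.

The orange star sits in the bottom-right of the first image and the top-right of the second — consistent with a whole-image 90° counter-clockwise rotation.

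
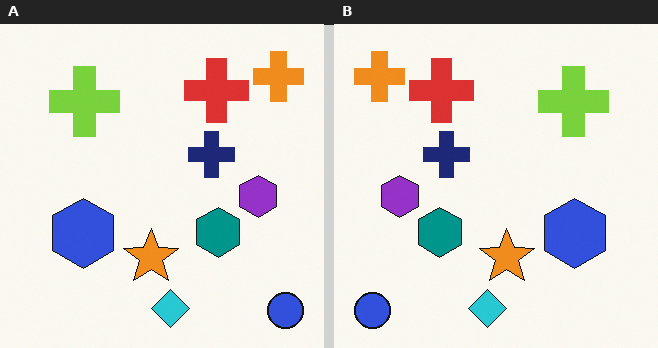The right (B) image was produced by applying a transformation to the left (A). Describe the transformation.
The transformation is: flipped horizontally (left ↔ right).

The blue circle is in the bottom-right of the left (A) image and the bottom-left of the right (B) — shapes on opposite sides of the vertical midline have swapped in a mirror flip.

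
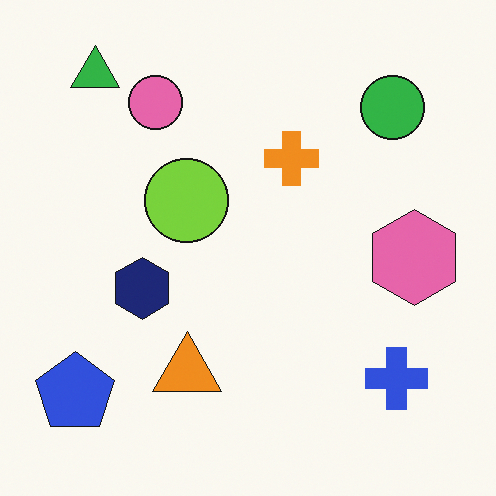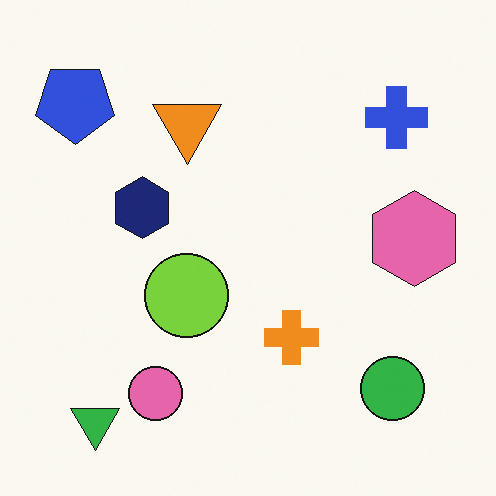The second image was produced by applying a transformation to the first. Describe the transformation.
This is the original image flipped vertically (top ↔ bottom).

The green triangle is in the top-left of the first image and the bottom-left of the second — shapes on opposite sides of the horizontal midline have swapped in a mirror flip.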